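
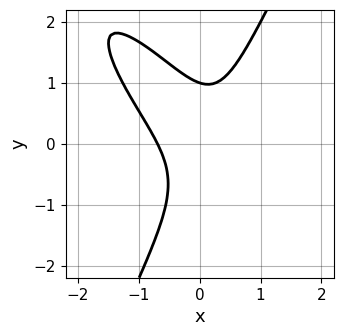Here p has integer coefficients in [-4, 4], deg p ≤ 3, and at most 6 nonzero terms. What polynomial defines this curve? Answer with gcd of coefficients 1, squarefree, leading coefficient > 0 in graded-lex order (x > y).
3*x^3 + 3*x^2*y - y^3 - x*y + 1

1. Degree: the shape is more complex than any degree-2 curve, so deg p = 3.
2. Checking where it meets the axes: it meets the y-axis at y = 1 (among the integer gridlines).
3. These observations pin down the coefficients.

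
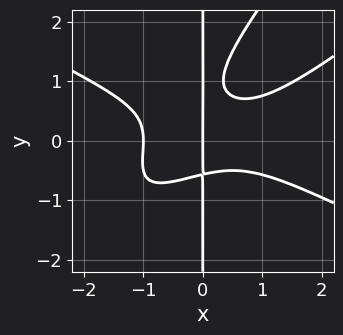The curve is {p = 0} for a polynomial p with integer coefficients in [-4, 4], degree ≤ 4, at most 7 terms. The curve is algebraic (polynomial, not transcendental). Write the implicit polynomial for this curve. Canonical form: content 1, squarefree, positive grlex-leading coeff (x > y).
x^4 - 3*x^2*y^2 + 2*x*y^3 - 2*x*y^2 + x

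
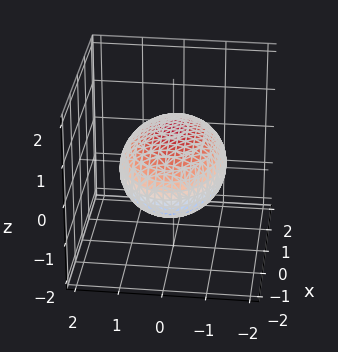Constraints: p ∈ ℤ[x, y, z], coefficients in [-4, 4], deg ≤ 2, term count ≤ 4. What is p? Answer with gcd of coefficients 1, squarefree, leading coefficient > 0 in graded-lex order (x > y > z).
(a) The degree is 2 — a closed, bounded, convex surface; a quadric.
(b) Symmetries: the y ↦ −y reflection is a symmetry, so y appears only in even powers; it's symmetric under x → −x, forcing even powers of x; the z ↦ −z reflection is a symmetry, so z appears only in even powers.
(c) Reading off the gridlines: among the integer gridlines, it crosses the z-axis at z ∈ {-1, 1}.
(d) The integer polynomial consistent with all of this is the stated p.

x^2 + 2*y^2 + 3*z^2 - 3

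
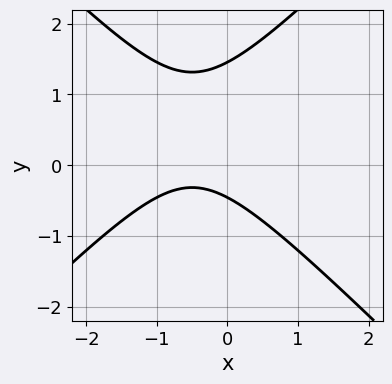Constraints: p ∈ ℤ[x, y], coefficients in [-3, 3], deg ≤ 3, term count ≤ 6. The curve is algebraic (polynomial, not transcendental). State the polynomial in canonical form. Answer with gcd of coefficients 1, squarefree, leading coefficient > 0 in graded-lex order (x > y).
(a) Degree: no degree-1 curve has this shape, so deg p = 2.
(b) From the axis intercepts and sections: the curve avoids every integer x-axis point in the box.
(c) Matching integer coefficients to the picture gives p.

3*x^2 - 3*y^2 + 3*x + 3*y + 2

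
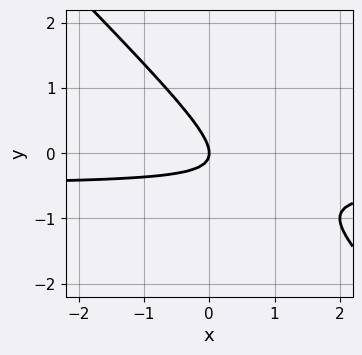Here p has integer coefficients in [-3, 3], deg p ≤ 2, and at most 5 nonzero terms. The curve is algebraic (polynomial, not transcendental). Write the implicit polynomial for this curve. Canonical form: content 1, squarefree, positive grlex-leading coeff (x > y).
(a) deg p = 2.
(b) From the axis intercepts and sections: it meets the y-axis at y = 0 (among the integer gridlines); it meets the x-axis at x = 0 (among the integer gridlines).
(c) Putting this together gives p.

2*x*y + 2*y^2 + x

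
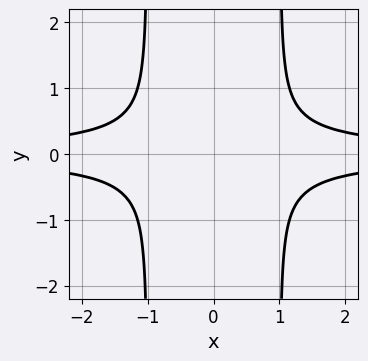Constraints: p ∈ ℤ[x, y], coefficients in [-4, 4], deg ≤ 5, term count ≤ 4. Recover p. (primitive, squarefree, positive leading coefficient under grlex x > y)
3*x^2*y^2 - 3*y^2 - 1

(a) deg p = 4. The shape is more complex than any degree-3 curve.
(b) Symmetries: the y ↦ −y reflection is a symmetry, so y appears only in even powers; mirror symmetry x ↦ −x ⇒ only even powers of x.
(c) Observable constraints: no y-intercept at any integer in the box; no x-intercept at any integer in the box.
(d) Matching integer coefficients to the picture gives p.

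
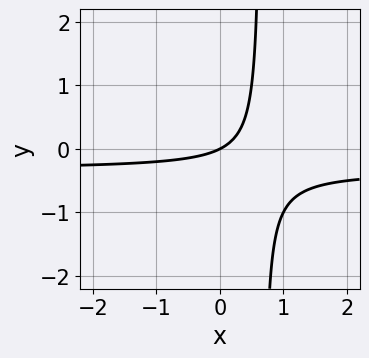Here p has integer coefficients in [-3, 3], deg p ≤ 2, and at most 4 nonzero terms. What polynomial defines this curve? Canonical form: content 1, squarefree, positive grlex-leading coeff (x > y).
3*x*y + x - 2*y

(a) deg p = 2. No degree-1 curve has this shape.
(b) Reading off the gridlines: it meets the y-axis at y = 0 (among the integer gridlines); it meets the x-axis at x = 0 (among the integer gridlines).
(c) Solving for integer coefficients yields p as stated.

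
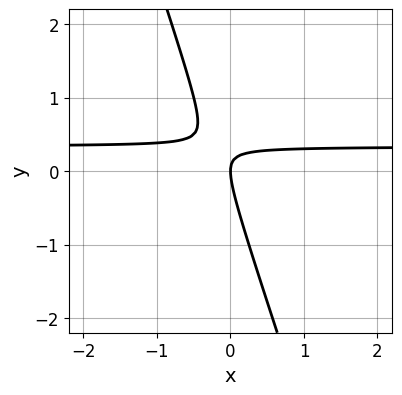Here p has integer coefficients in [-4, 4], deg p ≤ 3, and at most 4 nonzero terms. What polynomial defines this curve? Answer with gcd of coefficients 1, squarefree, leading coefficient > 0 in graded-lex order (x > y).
3*x*y + y^2 - x

1. The degree is 2 — no degree-1 curve has this shape.
2. From the axis intercepts and sections: it crosses the y-axis at the gridline y = 0; one x-axis crossing is at x = 0.
3. Assembling these constraints gives the stated polynomial.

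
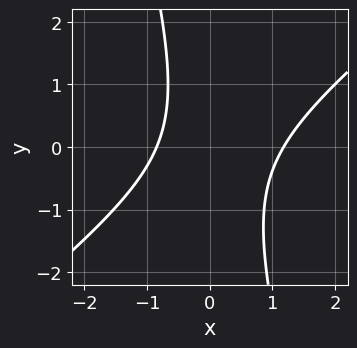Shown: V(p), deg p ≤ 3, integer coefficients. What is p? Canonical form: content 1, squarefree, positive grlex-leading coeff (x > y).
First, the degree is 2 — a generic line meets the curve in up to 2 points.
Then, from the visible intercepts: the curve avoids every integer y-axis point in the box.
Finally, putting this together gives p.

3*x^2 - 3*x*y - y^2 - x - 3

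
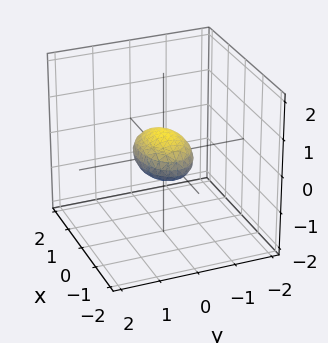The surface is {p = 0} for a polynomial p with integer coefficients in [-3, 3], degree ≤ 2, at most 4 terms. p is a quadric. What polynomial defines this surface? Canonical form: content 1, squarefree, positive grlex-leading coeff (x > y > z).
x^2 + 2*y^2 + 3*z^2 - 1

Degree: bounded and convex; a quadric, so deg p = 2.
Symmetries: mirror symmetry x ↦ −x ⇒ only even powers of x; mirror symmetry z ↦ −z ⇒ only even powers of z; mirror symmetry y ↦ −y ⇒ only even powers of y.
From the visible intercepts: among the integer gridlines, it crosses the x-axis at x ∈ {-1, 1}.
Fitting integer coefficients to these (and the overall shape) gives p.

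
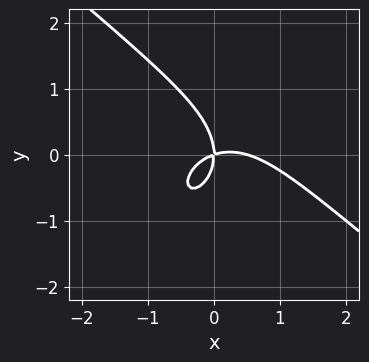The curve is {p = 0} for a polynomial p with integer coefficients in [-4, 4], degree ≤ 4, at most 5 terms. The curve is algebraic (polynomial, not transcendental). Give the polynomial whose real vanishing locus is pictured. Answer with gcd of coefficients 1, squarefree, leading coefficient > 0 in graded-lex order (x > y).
2*x^3 + x^2*y + 2*y^3 - x^2 + 3*x*y

First, deg p = 3. A generic line meets the curve in up to 3 points.
Then, against the integer gridlines: it meets the y-axis at y = 0 (among the integer gridlines); one x-axis crossing is at x = 0.
Finally, fitting integer coefficients to these (and the overall shape) gives p.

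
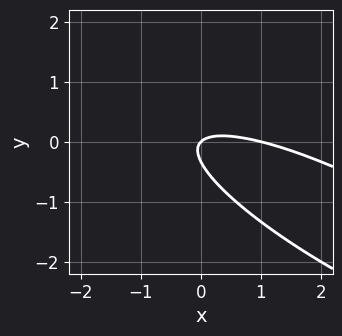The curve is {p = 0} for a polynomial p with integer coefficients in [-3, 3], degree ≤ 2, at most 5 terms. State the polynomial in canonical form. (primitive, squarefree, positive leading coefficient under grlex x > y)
x^2 + 3*x*y + 3*y^2 - x + y

(a) deg p = 2. The shape is more complex than any degree-1 curve.
(b) From the axis intercepts and sections: it crosses the y-axis at the gridline y = 0; the x-axis gridline crossings are at x ∈ {0, 1}.
(c) Together with the visible shape, these determine p as stated.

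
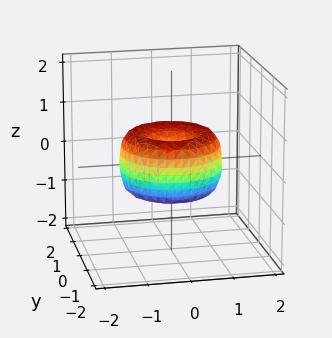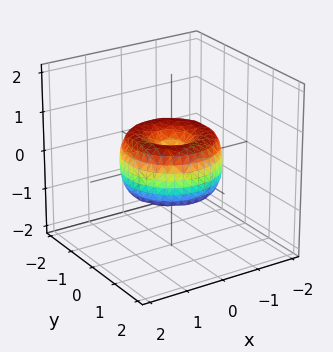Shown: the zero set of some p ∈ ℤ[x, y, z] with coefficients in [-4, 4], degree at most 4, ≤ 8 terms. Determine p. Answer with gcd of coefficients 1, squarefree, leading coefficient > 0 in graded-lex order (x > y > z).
1. Degree: a generic line meets the surface in up to 4 points, so deg p = 4.
2. Symmetries: every cross-section ⟂ z is a circle, so x, y appear only via x² + y².
3. Reading off the gridlines: a circular section at z = 0 has radius between 1 and 2; one z-axis crossing is at z = 0; it crosses the x-axis at the gridline x = 0.
4. Solving for integer coefficients yields p as stated.

2*x^4 + 4*x^2*y^2 + 2*y^4 - 3*x^2 - 3*y^2 + 2*z^2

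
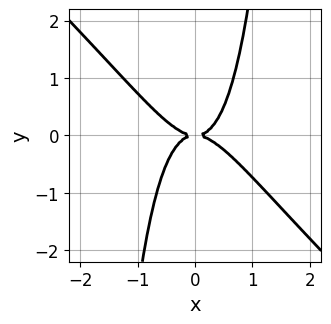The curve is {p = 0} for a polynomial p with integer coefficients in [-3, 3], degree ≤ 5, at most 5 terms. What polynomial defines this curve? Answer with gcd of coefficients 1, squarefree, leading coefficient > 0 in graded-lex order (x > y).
2*x^4 + 2*x^3*y - y^2

(a) Degree: the shape is more complex than any degree-3 curve, so deg p = 4.
(b) Checking where it meets the axes: it crosses the x-axis at the gridline x = 0; one y-axis crossing is at y = 0.
(c) Putting this together gives p.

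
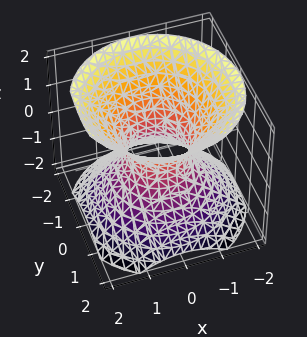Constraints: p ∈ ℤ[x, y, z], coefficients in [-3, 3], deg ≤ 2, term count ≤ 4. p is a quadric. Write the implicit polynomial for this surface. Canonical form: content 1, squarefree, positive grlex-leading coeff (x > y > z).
3*x^2 + 3*y^2 - 3*z^2 - 2

1. deg p = 2. One connected sheet with a waist; a quadric.
2. Symmetries: the surface is invariant under rotation about z: p = q(x² + y², z); the z ↦ −z reflection is a symmetry, so z appears only in even powers.
3. Reading off the gridlines: a circular section at z = 0 has radius between 0 and 1; no z-intercept at any integer in the box.
4. These observations pin down the coefficients.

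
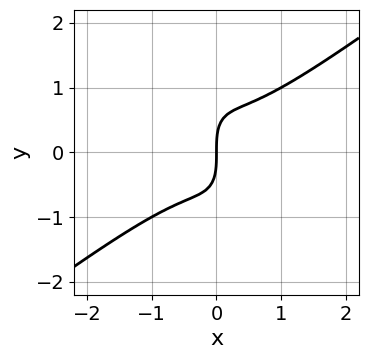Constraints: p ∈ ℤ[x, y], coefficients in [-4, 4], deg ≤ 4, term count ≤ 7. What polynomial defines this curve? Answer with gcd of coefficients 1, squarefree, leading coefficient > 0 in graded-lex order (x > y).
3*x^3 - 2*x^2*y - 2*x*y^2 - y^3 + 2*x

1. The degree is 3 — no degree-2 curve has this shape.
2. Observable constraints: one x-axis crossing is at x = 0; it meets the y-axis at y = 0 (among the integer gridlines).
3. Assembling these constraints gives the stated polynomial.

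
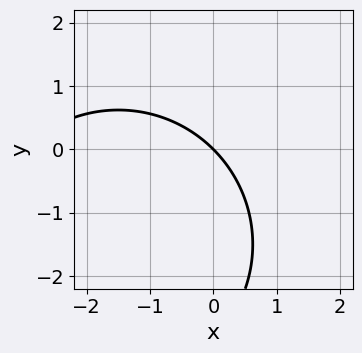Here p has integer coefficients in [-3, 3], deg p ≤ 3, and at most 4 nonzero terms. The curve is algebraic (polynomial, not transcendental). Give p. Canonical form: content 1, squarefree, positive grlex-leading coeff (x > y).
x^2 + y^2 + 3*x + 3*y

(a) Degree: the shape is more complex than any degree-1 curve, so deg p = 2.
(b) Against the integer gridlines: one y-axis crossing is at y = 0; one x-axis crossing is at x = 0.
(c) Together with the visible shape, these determine p as stated.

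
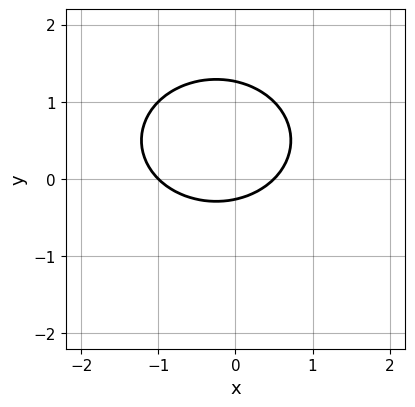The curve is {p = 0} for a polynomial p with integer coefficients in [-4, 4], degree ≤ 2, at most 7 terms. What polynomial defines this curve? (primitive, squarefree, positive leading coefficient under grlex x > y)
First, degree: no degree-1 curve has this shape, so deg p = 2.
Next, reading off the gridlines: it meets the x-axis at x = -1 (among the integer gridlines).
Finally, matching integer coefficients to the picture gives p.

2*x^2 + 3*y^2 + x - 3*y - 1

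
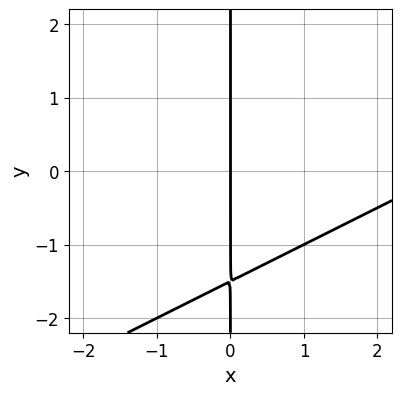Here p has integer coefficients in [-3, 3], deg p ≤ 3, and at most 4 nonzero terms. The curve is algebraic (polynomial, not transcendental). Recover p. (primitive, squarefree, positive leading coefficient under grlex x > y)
x^2 - 2*x*y - 3*x

The degree is 2 — a generic line meets the curve in up to 2 points.
From the visible intercepts: one x-axis crossing is at x = 0; the visible y-axis segment lies entirely on the curve.
The integer polynomial consistent with all of this is the stated p.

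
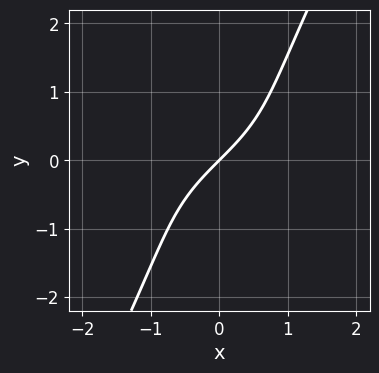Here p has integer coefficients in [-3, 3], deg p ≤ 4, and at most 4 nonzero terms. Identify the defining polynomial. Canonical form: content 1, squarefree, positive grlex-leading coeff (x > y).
(a) deg p = 3.
(b) From the axis intercepts and sections: it meets the y-axis at y = 0 (among the integer gridlines); one x-axis crossing is at x = 0.
(c) Together with the visible shape, these determine p as stated.

2*x*y^2 - y^3 + 2*x - 2*y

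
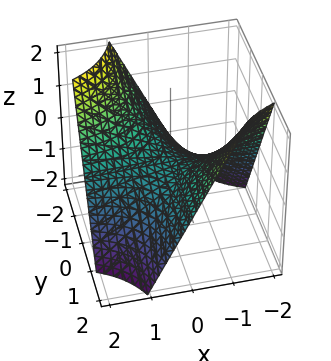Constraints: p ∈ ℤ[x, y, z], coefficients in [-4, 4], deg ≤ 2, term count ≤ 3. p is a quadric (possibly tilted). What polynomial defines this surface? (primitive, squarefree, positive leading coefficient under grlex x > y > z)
1. The degree is 2 — the shape is more complex than any degree-1 surface.
2. Reading off the gridlines: the visible x-axis segment lies entirely on the surface; it crosses the z-axis at the gridline z = 0; the visible y-axis segment lies entirely on the surface.
3. The integer polynomial consistent with all of this is the stated p.

x*y + z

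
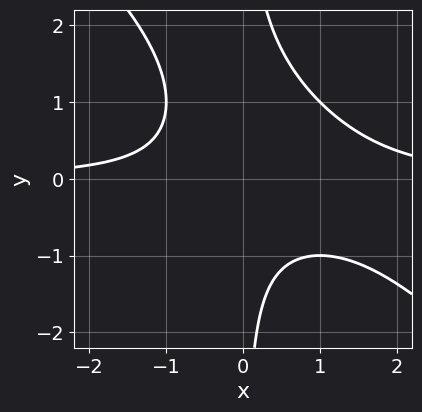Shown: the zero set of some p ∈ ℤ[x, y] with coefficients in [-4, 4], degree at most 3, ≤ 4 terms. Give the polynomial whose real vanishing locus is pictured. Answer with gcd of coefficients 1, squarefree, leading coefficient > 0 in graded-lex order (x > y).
x^2*y + x*y^2 - x*y - 1

(a) The degree is 3 — a generic line meets the curve in up to 3 points.
(b) From the visible intercepts: the curve avoids every integer y-axis point in the box; no x-intercept at any integer in the box.
(c) These observations pin down the coefficients.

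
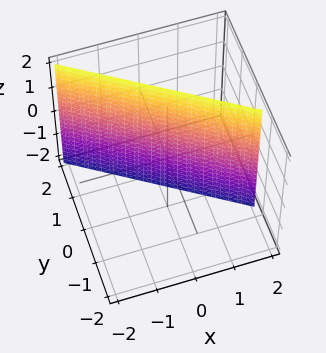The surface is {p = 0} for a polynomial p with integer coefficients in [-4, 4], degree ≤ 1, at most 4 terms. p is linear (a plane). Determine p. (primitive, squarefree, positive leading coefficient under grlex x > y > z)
2*x + 3*y - 2

1. The degree is 1 — every cross-section is a straight line — this is a plane.
2. From the visible intercepts: no z-intercept at any integer in the box; it meets the x-axis at x = 1 (among the integer gridlines).
3. The integer polynomial consistent with all of this is the stated p.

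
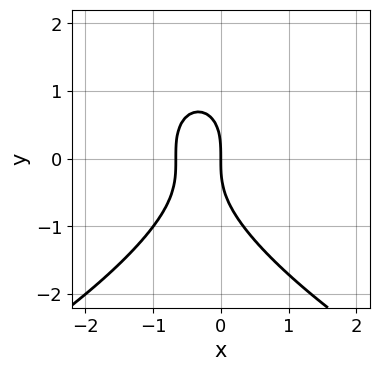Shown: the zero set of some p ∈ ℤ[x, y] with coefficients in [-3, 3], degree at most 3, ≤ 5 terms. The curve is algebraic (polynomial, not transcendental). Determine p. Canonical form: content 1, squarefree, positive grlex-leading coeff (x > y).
y^3 + 3*x^2 + 2*x

(a) deg p = 3. No degree-2 curve has this shape.
(b) Observable constraints: it crosses the x-axis at the gridline x = 0; it crosses the y-axis at the gridline y = 0.
(c) Putting this together gives p.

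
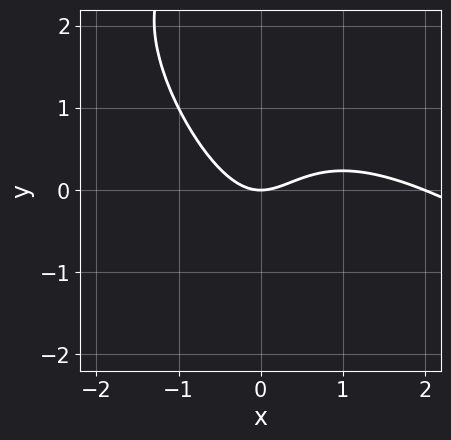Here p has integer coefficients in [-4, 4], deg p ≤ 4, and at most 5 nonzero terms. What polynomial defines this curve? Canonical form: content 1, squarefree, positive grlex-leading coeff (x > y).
(a) The degree is 3 — the shape is more complex than any degree-2 curve.
(b) Checking where it meets the axes: among the integer gridlines, it crosses the x-axis at x ∈ {0, 2}; one y-axis crossing is at y = 0.
(c) Assembling these constraints gives the stated polynomial.

x^3 + 2*x^2*y + x*y^2 - 2*x^2 + 2*y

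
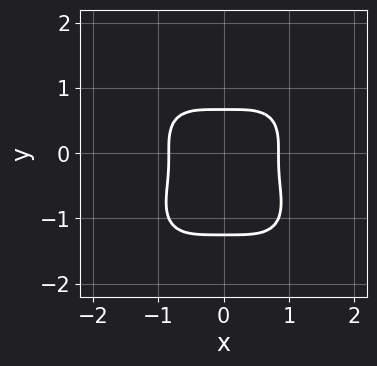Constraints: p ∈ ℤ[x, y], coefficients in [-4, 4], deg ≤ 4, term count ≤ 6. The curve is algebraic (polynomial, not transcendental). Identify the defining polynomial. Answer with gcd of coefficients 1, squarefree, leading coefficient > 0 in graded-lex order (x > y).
First, deg p = 4. The shape is more complex than any degree-3 curve.
Next, symmetries: the x ↦ −x reflection is a symmetry, so x appears only in even powers.
Finally, fitting integer coefficients to these (and the overall shape) gives p.

2*x^4 + 2*y^4 + 2*y^3 - 1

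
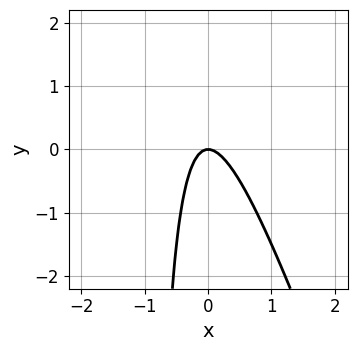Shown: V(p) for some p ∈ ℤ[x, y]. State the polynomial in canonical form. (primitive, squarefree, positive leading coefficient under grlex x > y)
deg p = 2. No degree-1 curve has this shape.
Against the integer gridlines: it meets the x-axis at x = 0 (among the integer gridlines); one y-axis crossing is at y = 0.
These observations pin down the coefficients.

3*x^2 + x*y + y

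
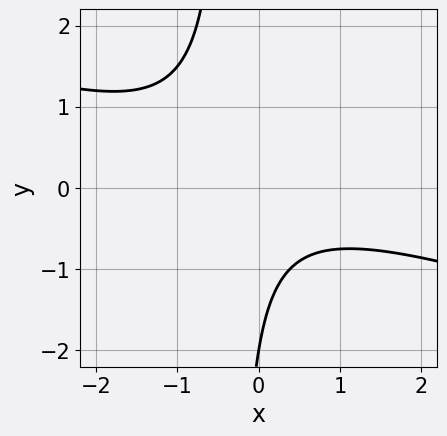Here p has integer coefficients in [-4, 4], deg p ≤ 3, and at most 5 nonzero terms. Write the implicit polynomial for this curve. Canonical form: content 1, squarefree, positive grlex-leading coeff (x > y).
x^2 + 3*x*y + y + 2

Degree: no degree-1 curve has this shape, so deg p = 2.
Reading off the gridlines: one y-axis crossing is at y = -2; the curve avoids every integer x-axis point in the box.
Fitting integer coefficients to these (and the overall shape) gives p.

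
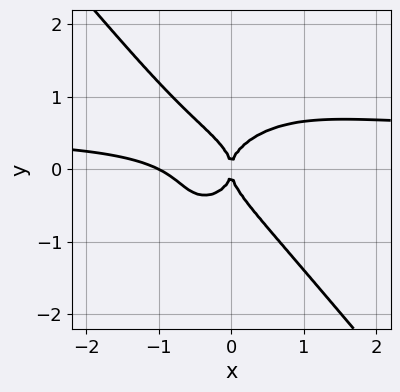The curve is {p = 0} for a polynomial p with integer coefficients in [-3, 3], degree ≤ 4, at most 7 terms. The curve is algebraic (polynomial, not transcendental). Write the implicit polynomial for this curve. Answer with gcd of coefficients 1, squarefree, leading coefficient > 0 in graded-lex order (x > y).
deg p = 4. No degree-3 curve has this shape.
Reading off the gridlines: one y-axis crossing is at y = 0; among the integer gridlines, it crosses the x-axis at x ∈ {-1, 0}.
Solving for integer coefficients yields p as stated.

2*x^3*y + x*y^3 + 2*y^4 - x^3 - x^2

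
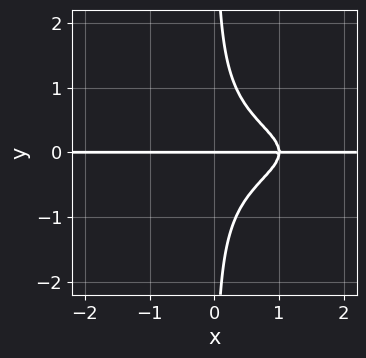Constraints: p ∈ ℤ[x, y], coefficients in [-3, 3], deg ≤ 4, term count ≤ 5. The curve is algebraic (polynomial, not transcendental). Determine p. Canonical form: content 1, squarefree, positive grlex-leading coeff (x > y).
1. The degree is 4 — a generic line meets the curve in up to 4 points.
2. From the visible intercepts: the visible x-axis segment lies entirely on the curve; one y-axis crossing is at y = 0.
3. Putting this together gives p.

2*x*y^3 + x*y - y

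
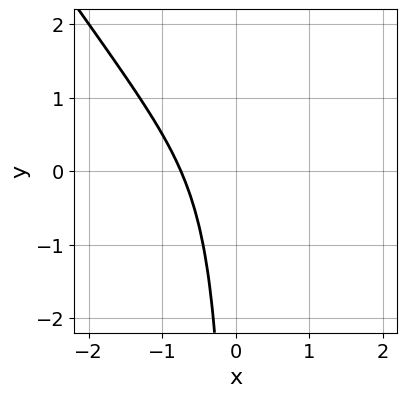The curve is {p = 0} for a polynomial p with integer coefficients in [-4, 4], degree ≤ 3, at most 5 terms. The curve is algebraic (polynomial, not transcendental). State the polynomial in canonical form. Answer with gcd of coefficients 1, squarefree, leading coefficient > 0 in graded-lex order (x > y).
3*x^3 + 2*x^2*y - 2*x*y + x + 2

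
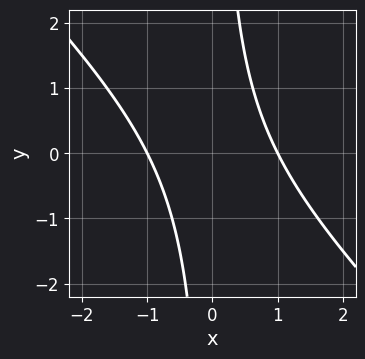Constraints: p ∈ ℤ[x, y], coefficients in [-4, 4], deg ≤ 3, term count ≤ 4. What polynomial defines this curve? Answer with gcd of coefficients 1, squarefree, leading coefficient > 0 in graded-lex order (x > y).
(a) Degree: a generic line meets the curve in up to 2 points, so deg p = 2.
(b) Observable constraints: among the integer gridlines, it crosses the x-axis at x ∈ {-1, 1}; it misses every integer gridline on the y-axis.
(c) Together with the visible shape, these determine p as stated.

x^2 + x*y - 1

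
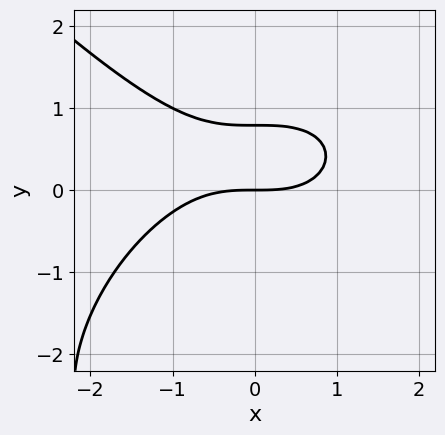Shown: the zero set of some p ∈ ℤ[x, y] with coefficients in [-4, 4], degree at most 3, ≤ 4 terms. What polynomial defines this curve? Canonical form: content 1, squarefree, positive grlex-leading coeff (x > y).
x^3 + y^3 + 3*y^2 - 3*y

First, deg p = 3. The shape is more complex than any degree-2 curve.
Then, from the visible intercepts: one x-axis crossing is at x = 0; it meets the y-axis at y = 0 (among the integer gridlines).
Finally, fitting integer coefficients to these (and the overall shape) gives p.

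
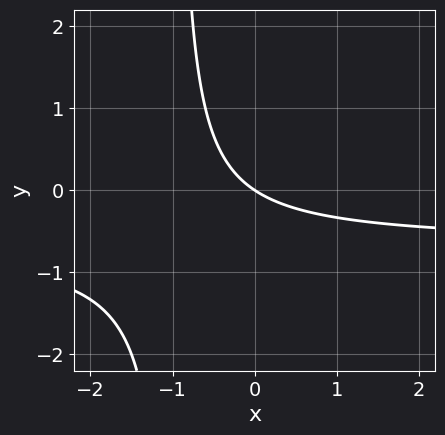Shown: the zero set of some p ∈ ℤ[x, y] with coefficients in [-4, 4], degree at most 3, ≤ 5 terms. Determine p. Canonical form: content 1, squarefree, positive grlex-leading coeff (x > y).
(a) deg p = 2. A generic line meets the curve in up to 2 points.
(b) Against the integer gridlines: one y-axis crossing is at y = 0; it crosses the x-axis at the gridline x = 0.
(c) Together with the visible shape, these determine p as stated.

3*x*y + 2*x + 3*y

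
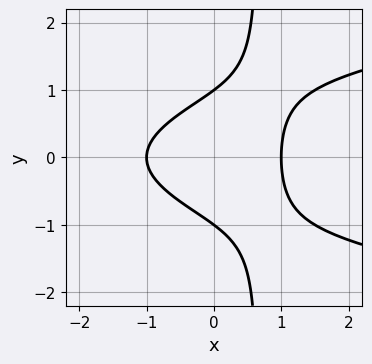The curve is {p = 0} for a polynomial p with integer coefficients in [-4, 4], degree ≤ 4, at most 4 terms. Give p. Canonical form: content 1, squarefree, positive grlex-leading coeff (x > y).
1. The degree is 3 — the shape is more complex than any degree-2 curve.
2. Symmetries: the y ↦ −y reflection is a symmetry, so y appears only in even powers.
3. Reading off the gridlines: the y-axis gridline crossings are at y ∈ {-1, 1}; the x-axis gridline crossings are at x ∈ {-1, 1}.
4. Fitting integer coefficients to these (and the overall shape) gives p.

3*x*y^2 - 2*x^2 - 2*y^2 + 2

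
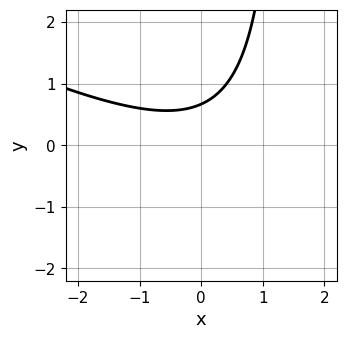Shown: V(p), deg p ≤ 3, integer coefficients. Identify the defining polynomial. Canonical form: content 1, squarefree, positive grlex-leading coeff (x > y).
x^2 + 2*x*y - 3*y + 2

(a) deg p = 2. No degree-1 curve has this shape.
(b) From the axis intercepts and sections: it misses every integer gridline on the x-axis.
(c) The integer polynomial consistent with all of this is the stated p.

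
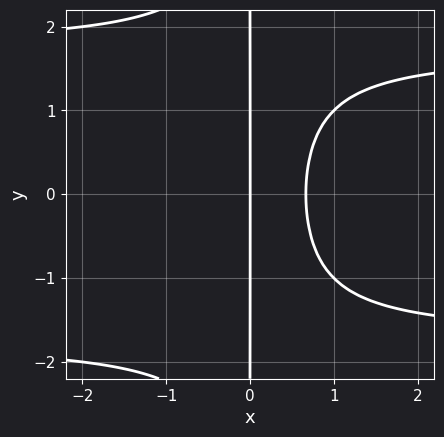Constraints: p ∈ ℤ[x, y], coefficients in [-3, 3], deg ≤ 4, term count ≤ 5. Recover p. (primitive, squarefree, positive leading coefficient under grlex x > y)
1. Degree: a generic line meets the curve in up to 4 points, so deg p = 4.
2. Symmetries: mirror symmetry y ↦ −y ⇒ only even powers of y.
3. Against the integer gridlines: it crosses the x-axis at the gridline x = 0; the visible y-axis segment lies entirely on the curve.
4. Matching integer coefficients to the picture gives p.

x^2*y^2 - 3*x^2 + 2*x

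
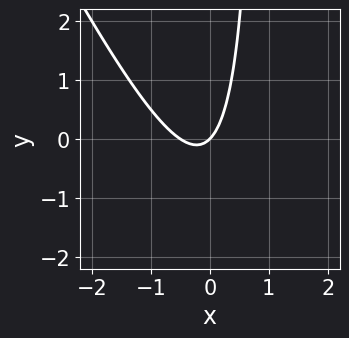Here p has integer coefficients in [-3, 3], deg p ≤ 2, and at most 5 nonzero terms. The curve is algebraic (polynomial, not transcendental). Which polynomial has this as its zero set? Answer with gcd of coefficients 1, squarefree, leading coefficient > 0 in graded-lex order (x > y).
First, deg p = 2. The shape is more complex than any degree-1 curve.
Then, observable constraints: it meets the x-axis at x = 0 (among the integer gridlines); one y-axis crossing is at y = 0.
Finally, matching integer coefficients to the picture gives p.

2*x^2 + x*y + x - y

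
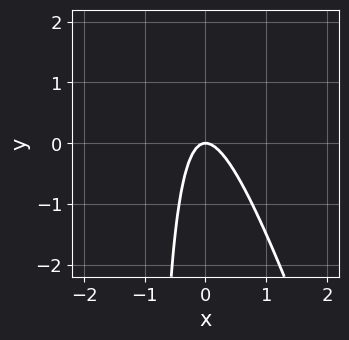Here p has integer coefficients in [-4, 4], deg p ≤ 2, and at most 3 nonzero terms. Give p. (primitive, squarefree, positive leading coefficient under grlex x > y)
3*x^2 + x*y + y

The degree is 2 — the shape is more complex than any degree-1 curve.
Against the integer gridlines: one y-axis crossing is at y = 0; it crosses the x-axis at the gridline x = 0.
Putting this together gives p.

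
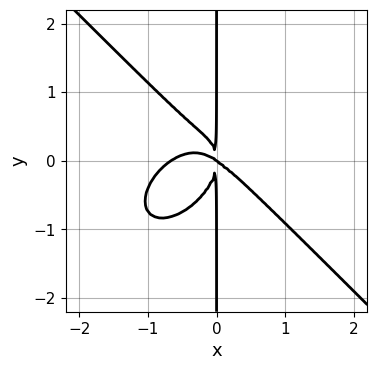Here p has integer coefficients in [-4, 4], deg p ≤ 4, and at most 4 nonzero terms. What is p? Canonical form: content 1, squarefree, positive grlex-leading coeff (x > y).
First, the degree is 4 — no degree-3 curve has this shape.
Next, from the visible intercepts: the visible y-axis segment lies entirely on the curve; one x-axis crossing is at x = 0.
Finally, fitting integer coefficients to these (and the overall shape) gives p.

3*x^4 + 3*x*y^3 + 2*x^3 + 3*x^2*y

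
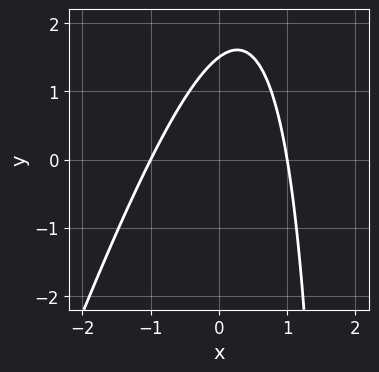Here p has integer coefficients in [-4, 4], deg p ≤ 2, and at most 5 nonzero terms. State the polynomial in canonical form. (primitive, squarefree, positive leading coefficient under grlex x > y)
3*x^2 - x*y + 2*y - 3

1. deg p = 2.
2. Reading off the gridlines: among the integer gridlines, it crosses the x-axis at x ∈ {-1, 1}.
3. Putting this together gives p.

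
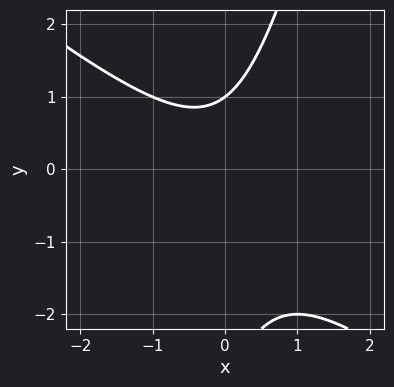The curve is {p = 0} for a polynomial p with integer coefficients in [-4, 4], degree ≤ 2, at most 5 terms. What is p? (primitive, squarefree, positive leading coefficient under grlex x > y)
First, degree: the shape is more complex than any degree-1 curve, so deg p = 2.
Then, from the axis intercepts and sections: no x-intercept at any integer in the box; it crosses the y-axis at the gridline y = 1.
Finally, together with the visible shape, these determine p as stated.

3*x^2 + 3*x*y - y^2 - 2*y + 3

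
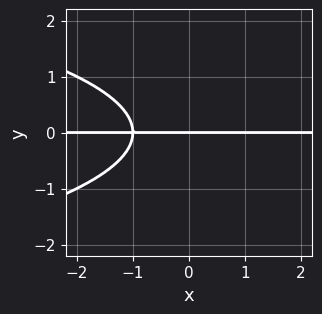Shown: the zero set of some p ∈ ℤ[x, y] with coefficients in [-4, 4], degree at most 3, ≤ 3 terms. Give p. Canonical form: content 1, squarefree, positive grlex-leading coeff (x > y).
(a) Degree: no degree-2 curve has this shape, so deg p = 3.
(b) Reading off the gridlines: it meets the y-axis at y = 0 (among the integer gridlines); the visible x-axis segment lies entirely on the curve.
(c) These observations pin down the coefficients.

y^3 + x*y + y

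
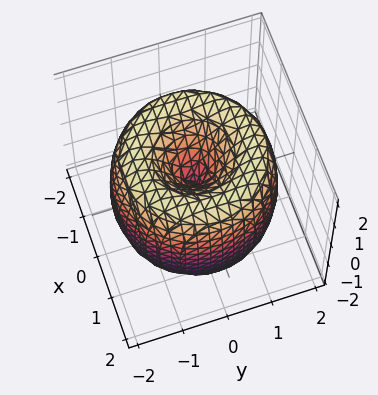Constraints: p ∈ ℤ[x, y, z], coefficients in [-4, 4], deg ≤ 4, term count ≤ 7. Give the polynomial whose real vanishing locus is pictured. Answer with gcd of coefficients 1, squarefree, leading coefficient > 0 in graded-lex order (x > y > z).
(a) Degree: a generic line meets the surface in up to 4 points, so deg p = 4.
(b) Symmetries: rotational symmetry about the z-axis ⇒ p depends on x, y only through x² + y².
(c) From the visible intercepts: a circular section at z = -1 has radius between 0 and 1; it crosses the z-axis at the gridline z = 0; it crosses the x-axis at the gridline x = 0.
(d) Putting this together gives p.

x^4 + 2*x^2*y^2 + y^4 - 3*x^2 - 3*y^2 + z^2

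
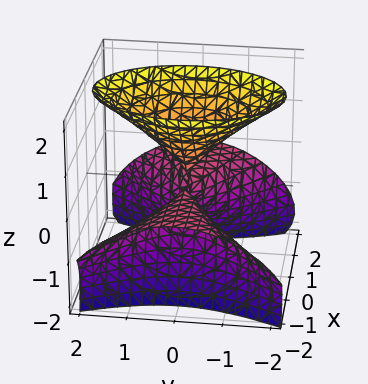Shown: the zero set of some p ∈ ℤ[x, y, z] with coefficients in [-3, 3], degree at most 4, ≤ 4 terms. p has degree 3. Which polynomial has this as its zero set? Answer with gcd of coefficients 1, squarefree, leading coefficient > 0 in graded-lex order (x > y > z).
1. The picture has 3 separate pieces. They look like related sheets of one shape, so recover p as a whole.
2. Degree: the shape is more complex than any degree-2 surface, so deg p = 3.
3. From the axis intercepts and sections: it crosses the y-axis at the gridline y = 0; it meets the z-axis at z = 0 (among the integer gridlines).
4. The integer polynomial consistent with all of this is the stated p. Check: (-1, 0, 0) on the x-axis lies on the surface, and p(-1, 0, 0) = 0. ✓

2*x^2*z - z^3 + 2*y^2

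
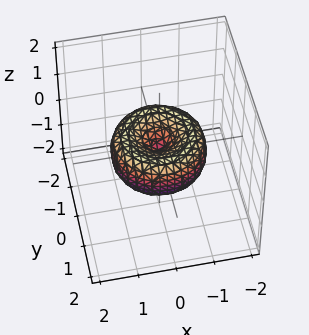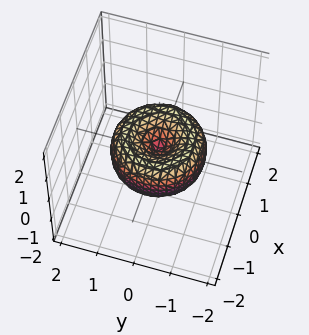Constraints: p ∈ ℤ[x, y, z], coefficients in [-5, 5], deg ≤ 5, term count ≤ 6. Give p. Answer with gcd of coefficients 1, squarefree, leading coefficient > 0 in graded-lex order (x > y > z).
deg p = 4. The shape is more complex than any degree-3 surface.
By symmetry, the surface is invariant under rotation about z: p = q(x² + y², z).
Checking where it meets the axes: it meets the y-axis at y = 0 (among the integer gridlines); a circular section at z = 0 has radius between 1 and 2; it meets the z-axis at z = 0 (among the integer gridlines).
Assembling these constraints gives the stated polynomial.

2*x^4 + 4*x^2*y^2 + 2*y^4 - 3*x^2 - 3*y^2 + 3*z^2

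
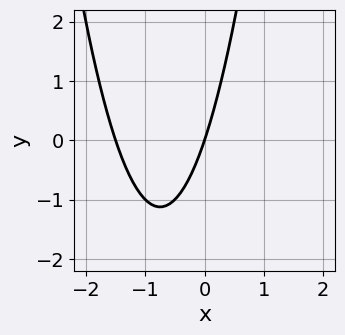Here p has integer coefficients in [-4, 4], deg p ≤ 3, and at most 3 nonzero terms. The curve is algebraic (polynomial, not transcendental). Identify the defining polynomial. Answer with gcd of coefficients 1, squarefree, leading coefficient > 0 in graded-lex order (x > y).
2*x^2 + 3*x - y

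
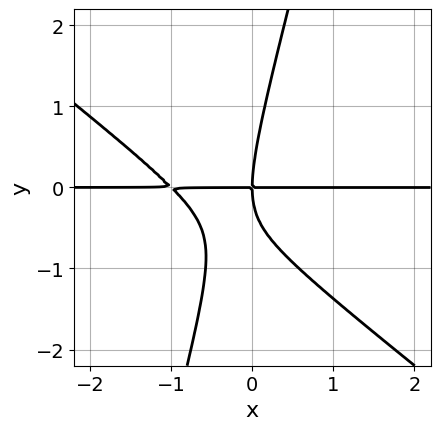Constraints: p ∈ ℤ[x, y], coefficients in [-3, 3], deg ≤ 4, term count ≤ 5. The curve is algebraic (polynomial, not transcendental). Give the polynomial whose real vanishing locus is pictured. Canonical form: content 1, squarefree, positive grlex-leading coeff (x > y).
3*x^2*y + 3*x*y^2 - y^3 + 3*x*y

1. The degree is 3 — a generic line meets the curve in up to 3 points.
2. From the axis intercepts and sections: every point of the x-axis in the box is on the curve; it meets the y-axis at y = 0 (among the integer gridlines).
3. The integer polynomial consistent with all of this is the stated p.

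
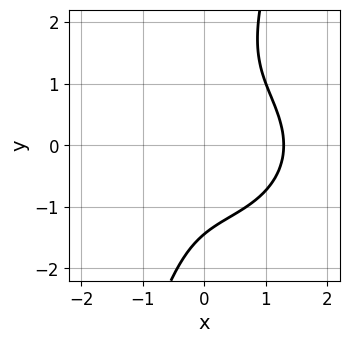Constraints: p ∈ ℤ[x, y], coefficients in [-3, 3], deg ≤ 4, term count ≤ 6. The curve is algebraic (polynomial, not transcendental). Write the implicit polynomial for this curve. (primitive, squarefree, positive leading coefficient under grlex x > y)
1. The degree is 3 — a generic line meets the curve in up to 3 points.
2. Putting this together gives p.

2*x^3 + 3*x*y^2 - y^3 - x - 3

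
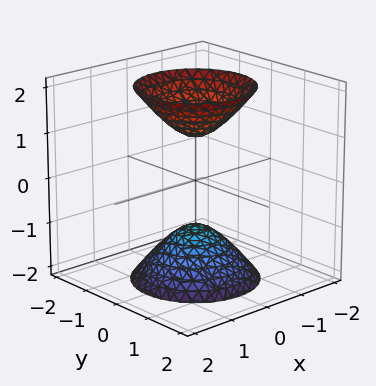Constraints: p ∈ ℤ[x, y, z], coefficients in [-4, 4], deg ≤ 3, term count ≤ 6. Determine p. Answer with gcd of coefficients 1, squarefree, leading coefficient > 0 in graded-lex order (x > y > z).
2*x^2 + 2*y^2 - z^2 + 1

First, there are 2 components. Treating them together as one polynomial.
Then, deg p = 2. Two sheets facing apart; a quadric.
Then, symmetries: the z ↦ −z reflection is a symmetry, so z appears only in even powers; the surface is invariant under rotation about z: p = q(x² + y², z).
Next, checking where it meets the axes: no x-intercept at any integer in the box; a circular section at z = -2 has radius between 1 and 2; the surface avoids every integer y-axis point in the box.
Finally, assembling these constraints gives the stated polynomial. Check: (0, 0, -1) on the z-axis lies on the surface, and p(0, 0, -1) = 0. ✓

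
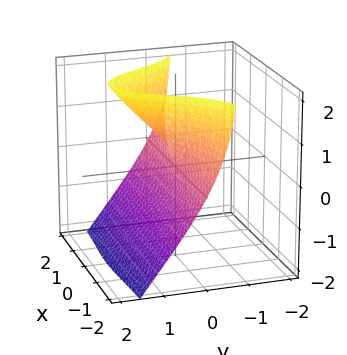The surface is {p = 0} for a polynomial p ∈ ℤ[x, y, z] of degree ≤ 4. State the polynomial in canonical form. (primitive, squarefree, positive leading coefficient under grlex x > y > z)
3*x^2*y + 2*x^2*z + y^3 - 2*z^2 + 3*y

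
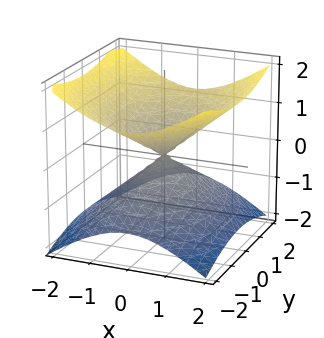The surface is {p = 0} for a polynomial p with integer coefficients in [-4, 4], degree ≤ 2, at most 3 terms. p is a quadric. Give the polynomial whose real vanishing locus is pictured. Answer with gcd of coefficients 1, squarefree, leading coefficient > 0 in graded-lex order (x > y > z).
2*x^2 + y^2 - 3*z^2

The degree is 2 — two nappes meeting at a single point; a quadric.
Symmetries: mirror symmetry z ↦ −z ⇒ only even powers of z; the x ↦ −x reflection is a symmetry, so x appears only in even powers; the y ↦ −y reflection is a symmetry, so y appears only in even powers.
From the axis intercepts and sections: it crosses the y-axis at the gridline y = 0; it meets the z-axis at z = 0 (among the integer gridlines); it crosses the x-axis at the gridline x = 0.
Matching integer coefficients to the picture gives p.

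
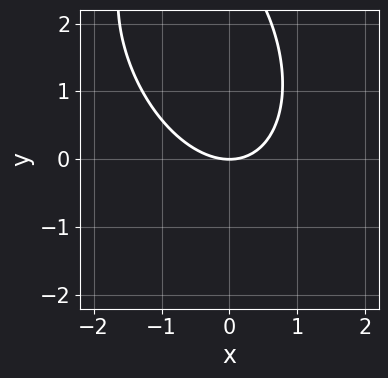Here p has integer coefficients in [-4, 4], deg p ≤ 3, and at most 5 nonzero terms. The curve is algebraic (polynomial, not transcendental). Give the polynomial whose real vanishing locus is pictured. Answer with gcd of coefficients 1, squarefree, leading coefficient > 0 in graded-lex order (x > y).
(a) Degree: no degree-1 curve has this shape, so deg p = 2.
(b) From the visible intercepts: one y-axis crossing is at y = 0; it crosses the x-axis at the gridline x = 0.
(c) Assembling these constraints gives the stated polynomial.

2*x^2 + x*y + y^2 - 3*y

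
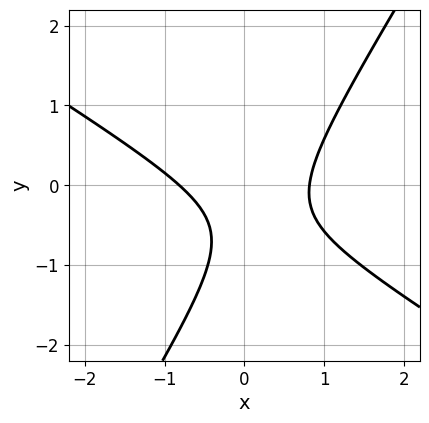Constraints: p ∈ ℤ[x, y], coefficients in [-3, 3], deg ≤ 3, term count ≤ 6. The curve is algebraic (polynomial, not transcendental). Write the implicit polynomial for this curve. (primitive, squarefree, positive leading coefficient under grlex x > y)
(a) Degree: no degree-1 curve has this shape, so deg p = 2.
(b) Observable constraints: the curve avoids every integer y-axis point in the box.
(c) Solving for integer coefficients yields p as stated.

3*x^2 + 3*x*y - 3*y^2 - 3*y - 2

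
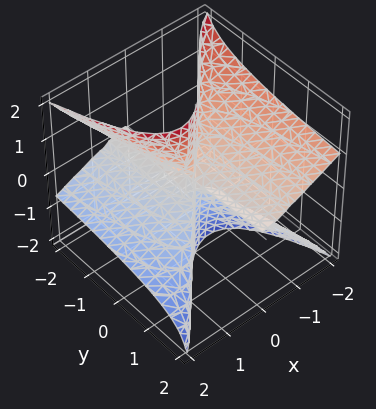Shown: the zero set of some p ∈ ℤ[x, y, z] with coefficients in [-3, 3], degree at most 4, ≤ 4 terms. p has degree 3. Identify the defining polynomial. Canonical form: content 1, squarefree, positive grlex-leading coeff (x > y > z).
2*x^3 + 3*x^2*z - 2*x*z^2 + 3*y*z^2

First, deg p = 3.
Then, observable constraints: the visible z-axis segment lies entirely on the surface; the visible y-axis segment lies entirely on the surface; it crosses the x-axis at the gridline x = 0.
Finally, together with the visible shape, these determine p as stated.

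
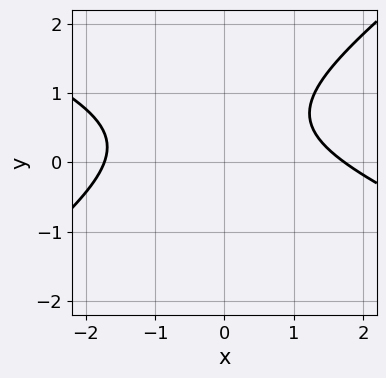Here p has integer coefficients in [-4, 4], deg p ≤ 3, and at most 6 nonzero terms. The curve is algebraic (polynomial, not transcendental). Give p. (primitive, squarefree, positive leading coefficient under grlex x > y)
The degree is 2 — the shape is more complex than any degree-1 curve.
From the axis intercepts and sections: no y-intercept at any integer in the box.
Fitting integer coefficients to these (and the overall shape) gives p.

x^2 + x*y - 3*y^2 + 3*y - 3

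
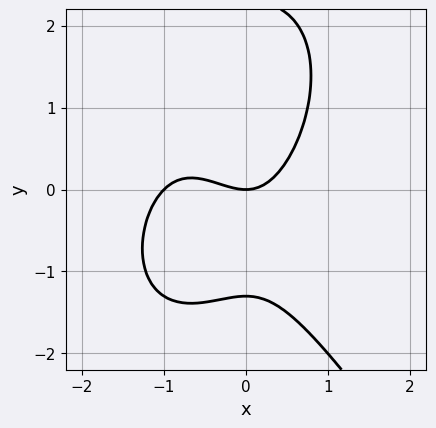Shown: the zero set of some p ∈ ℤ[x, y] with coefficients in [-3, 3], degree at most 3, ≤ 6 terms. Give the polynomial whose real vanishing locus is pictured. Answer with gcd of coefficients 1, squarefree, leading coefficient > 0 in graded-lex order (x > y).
3*x^3 + y^3 + 3*x^2 - y^2 - 3*y

1. The degree is 3 — no degree-2 curve has this shape.
2. Against the integer gridlines: among the integer gridlines, it crosses the x-axis at x ∈ {-1, 0}; one y-axis crossing is at y = 0.
3. Assembling these constraints gives the stated polynomial.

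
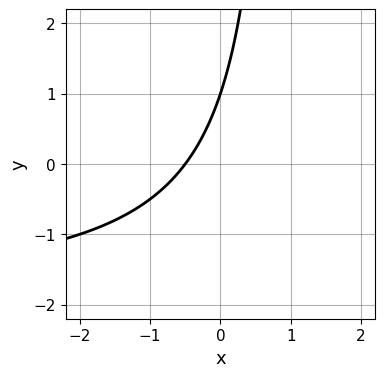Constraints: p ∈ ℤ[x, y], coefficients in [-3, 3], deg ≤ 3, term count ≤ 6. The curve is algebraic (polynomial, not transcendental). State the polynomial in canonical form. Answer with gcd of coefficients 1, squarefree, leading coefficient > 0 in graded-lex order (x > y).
x*y + 2*x - y + 1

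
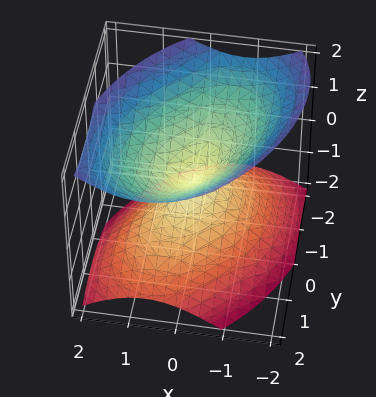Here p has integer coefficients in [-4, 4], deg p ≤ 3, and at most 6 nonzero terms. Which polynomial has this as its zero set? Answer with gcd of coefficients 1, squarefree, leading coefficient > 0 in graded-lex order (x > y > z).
3*x^2 - 2*x*y + 2*y^2 - 3*z^2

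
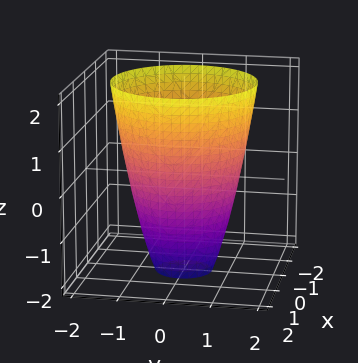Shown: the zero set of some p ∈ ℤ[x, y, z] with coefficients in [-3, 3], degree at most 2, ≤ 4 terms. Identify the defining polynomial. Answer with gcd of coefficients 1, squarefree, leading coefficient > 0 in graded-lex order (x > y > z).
(a) Degree: the shape is more complex than any degree-1 surface, so deg p = 2.
(b) Symmetries: rotational symmetry about the z-axis ⇒ p depends on x, y only through x² + y².
(c) From the axis intercepts and sections: a circular section at z = 1 has radius between 1 and 2; the surface avoids every integer z-axis point in the box.
(d) The integer polynomial consistent with all of this is the stated p.

2*x^2 + 2*y^2 - z - 3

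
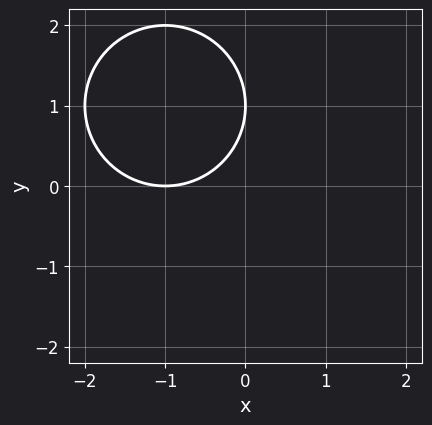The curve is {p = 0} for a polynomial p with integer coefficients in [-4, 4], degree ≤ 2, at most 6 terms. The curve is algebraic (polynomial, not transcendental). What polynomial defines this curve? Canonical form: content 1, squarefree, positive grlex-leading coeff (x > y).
x^2 + y^2 + 2*x - 2*y + 1

First, deg p = 2.
Then, from the visible intercepts: it meets the y-axis at y = 1 (among the integer gridlines); it meets the x-axis at x = -1 (among the integer gridlines).
Finally, these observations pin down the coefficients.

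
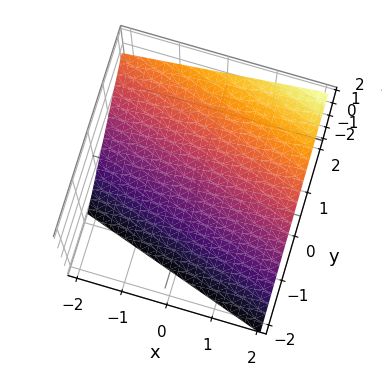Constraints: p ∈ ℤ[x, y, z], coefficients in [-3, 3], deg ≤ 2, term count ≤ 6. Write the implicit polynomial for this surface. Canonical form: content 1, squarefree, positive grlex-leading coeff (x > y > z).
(a) The degree is 1 — every cross-section is a straight line — this is a plane.
(b) Checking where it meets the axes: it crosses the x-axis at the gridline x = 2.
(c) Solving for integer coefficients yields p as stated.

x + 3*y - 3*z - 2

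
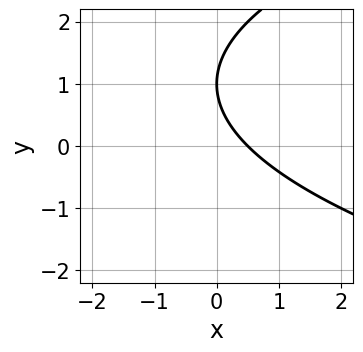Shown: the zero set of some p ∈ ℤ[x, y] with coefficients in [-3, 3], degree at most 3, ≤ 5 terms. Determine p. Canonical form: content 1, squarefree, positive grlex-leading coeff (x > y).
y^2 - 2*x - 2*y + 1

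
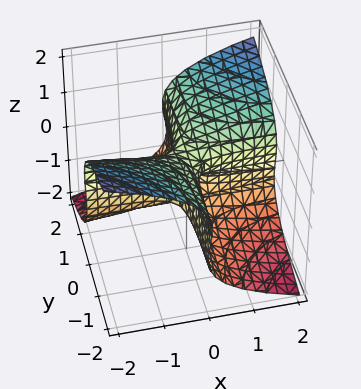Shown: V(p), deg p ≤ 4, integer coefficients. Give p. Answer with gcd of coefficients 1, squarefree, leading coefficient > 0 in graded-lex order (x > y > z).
(a) deg p = 3. A generic line meets the surface in up to 3 points.
(b) From the axis intercepts and sections: the visible y-axis segment lies entirely on the surface; one z-axis crossing is at z = 0.
(c) Putting this together gives p. Check: (-2, 0, 0) on the x-axis lies on the surface, and p(-2, 0, 0) = 0. ✓

2*z^3 - 3*x*y - z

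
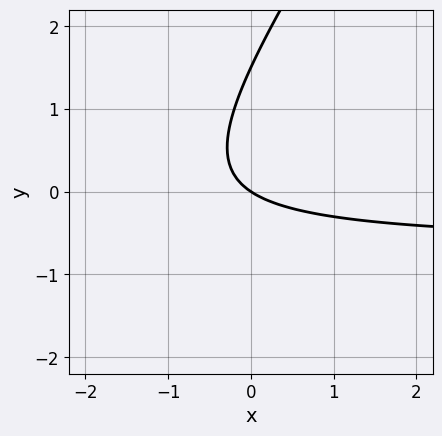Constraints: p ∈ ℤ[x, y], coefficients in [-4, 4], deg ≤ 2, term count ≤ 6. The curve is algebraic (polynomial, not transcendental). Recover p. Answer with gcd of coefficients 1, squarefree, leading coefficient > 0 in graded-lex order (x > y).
3*x*y - 2*y^2 + 2*x + 3*y

The degree is 2 — no degree-1 curve has this shape.
Reading off the gridlines: it meets the y-axis at y = 0 (among the integer gridlines); it crosses the x-axis at the gridline x = 0.
The integer polynomial consistent with all of this is the stated p.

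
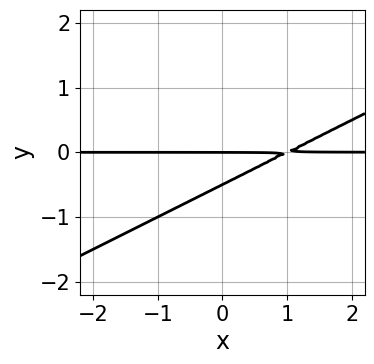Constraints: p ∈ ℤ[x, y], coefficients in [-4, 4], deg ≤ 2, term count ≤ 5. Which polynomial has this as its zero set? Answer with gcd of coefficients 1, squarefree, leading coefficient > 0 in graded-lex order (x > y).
(a) deg p = 2. No degree-1 curve has this shape.
(b) Against the integer gridlines: every point of the x-axis in the box is on the curve; it crosses the y-axis at the gridline y = 0.
(c) Putting this together gives p.

x*y - 2*y^2 - y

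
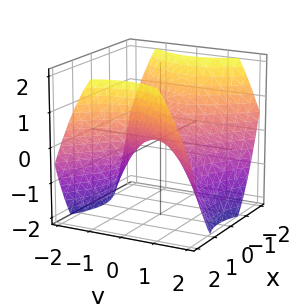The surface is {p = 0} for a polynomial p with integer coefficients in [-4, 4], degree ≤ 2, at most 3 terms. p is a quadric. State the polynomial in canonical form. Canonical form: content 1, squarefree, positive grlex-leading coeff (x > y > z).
(a) The degree is 2 — a hyperbolic paraboloid; a quadric.
(b) Symmetries: mirror symmetry y ↦ −y ⇒ only even powers of y; the x ↦ −x reflection is a symmetry, so x appears only in even powers.
(c) Against the integer gridlines: it crosses the z-axis at the gridline z = 0; it crosses the y-axis at the gridline y = 0; it meets the x-axis at x = 0 (among the integer gridlines).
(d) The integer polynomial consistent with all of this is the stated p.

2*x^2 - 2*y^2 - 3*z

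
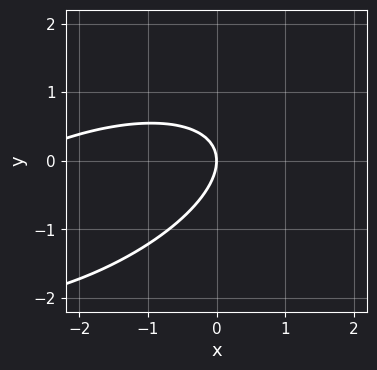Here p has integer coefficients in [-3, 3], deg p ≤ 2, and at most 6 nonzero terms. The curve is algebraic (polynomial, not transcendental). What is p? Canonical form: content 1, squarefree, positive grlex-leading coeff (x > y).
x^2 - 2*x*y + 3*y^2 + 3*x

First, deg p = 2. The shape is more complex than any degree-1 curve.
Next, reading off the gridlines: it meets the x-axis at x = 0 (among the integer gridlines); one y-axis crossing is at y = 0.
Finally, these observations pin down the coefficients.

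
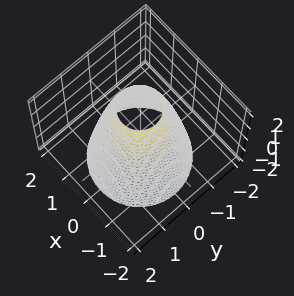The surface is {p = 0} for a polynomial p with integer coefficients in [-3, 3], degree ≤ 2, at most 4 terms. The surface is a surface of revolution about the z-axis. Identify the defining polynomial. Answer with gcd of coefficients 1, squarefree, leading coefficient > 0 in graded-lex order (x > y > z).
2*x^2 + 2*y^2 + z - 3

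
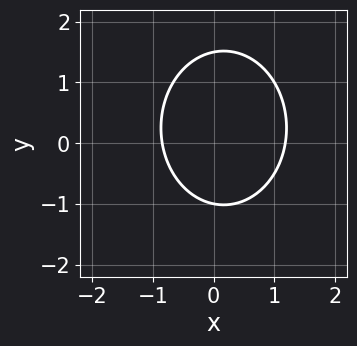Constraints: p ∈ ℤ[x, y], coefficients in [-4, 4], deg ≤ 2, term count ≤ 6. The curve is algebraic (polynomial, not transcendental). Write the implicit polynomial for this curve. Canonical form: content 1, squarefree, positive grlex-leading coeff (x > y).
1. Degree: a generic line meets the curve in up to 2 points, so deg p = 2.
2. Against the integer gridlines: it meets the y-axis at y = -1 (among the integer gridlines).
3. Assembling these constraints gives the stated polynomial.

3*x^2 + 2*y^2 - x - y - 3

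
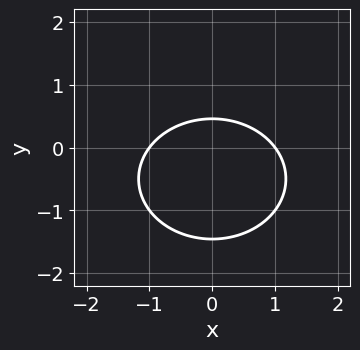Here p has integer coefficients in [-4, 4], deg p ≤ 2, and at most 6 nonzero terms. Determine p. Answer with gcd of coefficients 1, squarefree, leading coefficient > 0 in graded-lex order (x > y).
2*x^2 + 3*y^2 + 3*y - 2

First, degree: no degree-1 curve has this shape, so deg p = 2.
Then, symmetries: it's symmetric under x → −x, forcing even powers of x.
Then, checking where it meets the axes: the x-axis gridline crossings are at x ∈ {-1, 1}.
Finally, the integer polynomial consistent with all of this is the stated p.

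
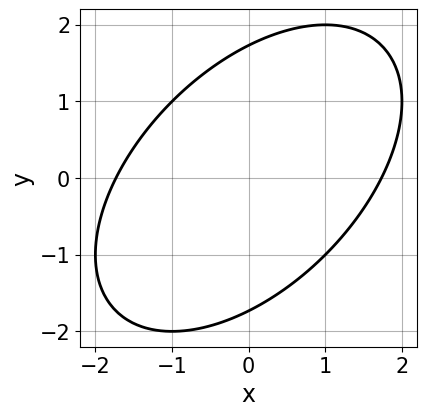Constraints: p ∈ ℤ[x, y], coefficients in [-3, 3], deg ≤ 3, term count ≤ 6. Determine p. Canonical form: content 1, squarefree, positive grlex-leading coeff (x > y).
First, the degree is 2 — no degree-1 curve has this shape.
Finally, matching integer coefficients to the picture gives p.

x^2 - x*y + y^2 - 3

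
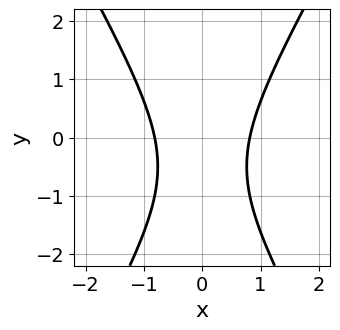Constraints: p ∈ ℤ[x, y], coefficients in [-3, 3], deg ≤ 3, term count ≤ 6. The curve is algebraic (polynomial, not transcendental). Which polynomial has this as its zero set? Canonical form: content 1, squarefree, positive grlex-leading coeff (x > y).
deg p = 2. A generic line meets the curve in up to 2 points.
Symmetries: mirror symmetry x ↦ −x ⇒ only even powers of x.
Checking where it meets the axes: it misses every integer gridline on the y-axis.
Assembling these constraints gives the stated polynomial.

3*x^2 - y^2 - y - 2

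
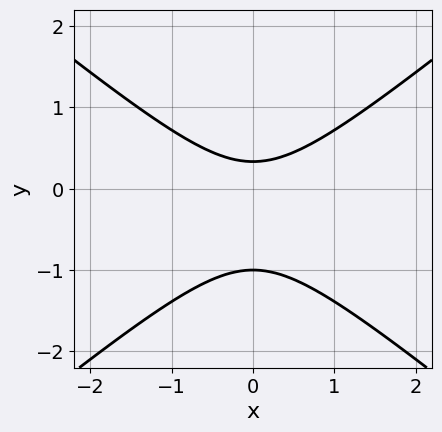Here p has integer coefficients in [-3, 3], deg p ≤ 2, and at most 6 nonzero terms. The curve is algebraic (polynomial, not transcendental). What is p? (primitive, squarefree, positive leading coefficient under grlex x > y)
2*x^2 - 3*y^2 - 2*y + 1

(a) Degree: the shape is more complex than any degree-1 curve, so deg p = 2.
(b) Symmetries: it's symmetric under x → −x, forcing even powers of x.
(c) Reading off the gridlines: one y-axis crossing is at y = -1; no x-intercept at any integer in the box.
(d) The integer polynomial consistent with all of this is the stated p.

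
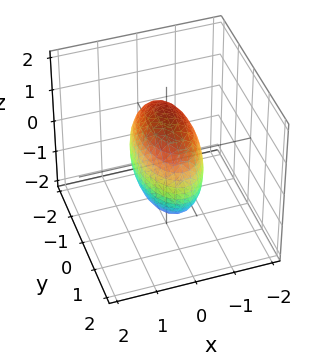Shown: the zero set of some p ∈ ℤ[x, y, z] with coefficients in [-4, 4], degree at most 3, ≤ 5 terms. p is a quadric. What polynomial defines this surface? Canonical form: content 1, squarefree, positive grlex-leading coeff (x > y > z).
3*x^2 + y^2 + z^2 - 2

1. deg p = 2. Bounded and convex; a quadric.
2. Symmetries: it's symmetric under z → −z, forcing even powers of z; the x ↦ −x reflection is a symmetry, so x appears only in even powers; the y ↦ −y reflection is a symmetry, so y appears only in even powers.
3. Solving for integer coefficients yields p as stated.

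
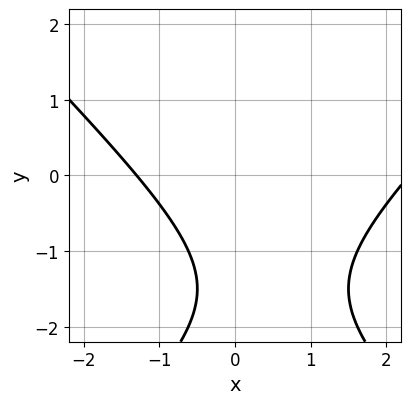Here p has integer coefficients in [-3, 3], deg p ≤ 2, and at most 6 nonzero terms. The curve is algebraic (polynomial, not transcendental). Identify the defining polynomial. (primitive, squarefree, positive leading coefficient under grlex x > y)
x^2 - y^2 - x - 3*y - 3

(a) deg p = 2.
(b) Reading off the gridlines: the curve avoids every integer y-axis point in the box.
(c) Putting this together gives p.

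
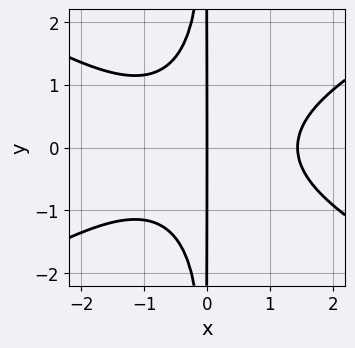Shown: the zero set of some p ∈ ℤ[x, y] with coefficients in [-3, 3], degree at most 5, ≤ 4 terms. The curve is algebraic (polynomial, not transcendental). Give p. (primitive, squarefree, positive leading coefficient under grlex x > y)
x^4 - 3*x^2*y^2 - 3*x

1. The degree is 4 — the shape is more complex than any degree-3 curve.
2. Symmetries: the y ↦ −y reflection is a symmetry, so y appears only in even powers.
3. From the visible intercepts: one x-axis crossing is at x = 0; the visible y-axis segment lies entirely on the curve.
4. Together with the visible shape, these determine p as stated.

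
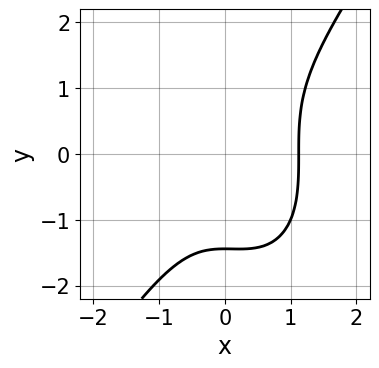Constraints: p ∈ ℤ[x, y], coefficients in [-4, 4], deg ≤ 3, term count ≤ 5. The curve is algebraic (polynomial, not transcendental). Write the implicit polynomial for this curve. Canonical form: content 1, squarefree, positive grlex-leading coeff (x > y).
1. The degree is 3 — a generic line meets the curve in up to 3 points.
2. Putting this together gives p.

3*x^3 - y^3 - x^2 - 3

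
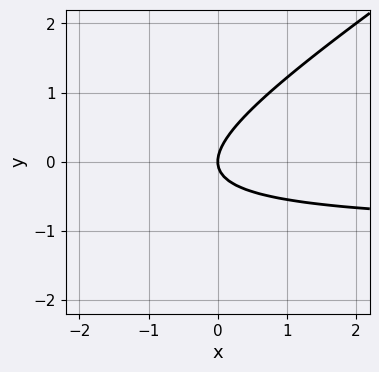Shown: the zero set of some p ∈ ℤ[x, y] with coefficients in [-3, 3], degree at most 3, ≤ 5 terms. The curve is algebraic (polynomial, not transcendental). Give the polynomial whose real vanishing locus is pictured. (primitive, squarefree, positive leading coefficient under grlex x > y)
The degree is 2 — no degree-1 curve has this shape.
Reading off the gridlines: it meets the y-axis at y = 0 (among the integer gridlines); one x-axis crossing is at x = 0.
The integer polynomial consistent with all of this is the stated p.

2*x*y - 3*y^2 + 2*x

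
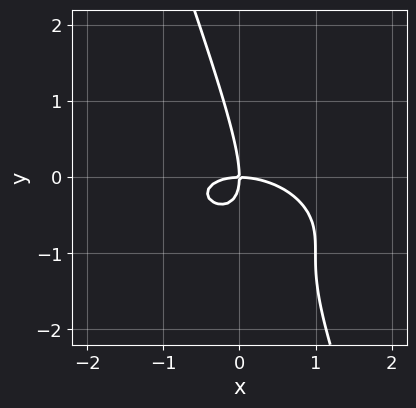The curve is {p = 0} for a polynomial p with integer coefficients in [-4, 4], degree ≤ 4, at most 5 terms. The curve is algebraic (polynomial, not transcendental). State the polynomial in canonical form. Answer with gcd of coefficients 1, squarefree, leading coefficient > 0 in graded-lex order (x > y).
x^3 + x^2*y + 3*x*y^2 + y^3 + 2*x*y

(a) Degree: the shape is more complex than any degree-2 curve, so deg p = 3.
(b) Observable constraints: one y-axis crossing is at y = 0; it crosses the x-axis at the gridline x = 0.
(c) These observations pin down the coefficients.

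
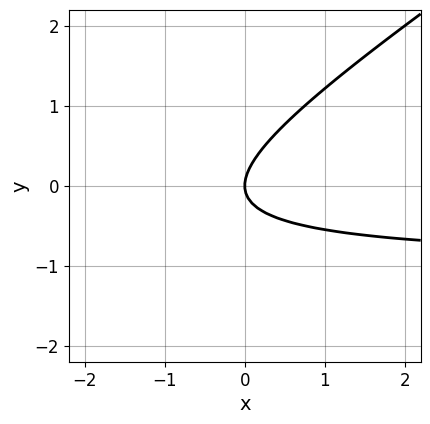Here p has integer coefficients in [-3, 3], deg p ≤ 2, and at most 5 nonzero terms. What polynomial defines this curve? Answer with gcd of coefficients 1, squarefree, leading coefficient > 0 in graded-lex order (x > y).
2*x*y - 3*y^2 + 2*x

1. The degree is 2 — the shape is more complex than any degree-1 curve.
2. Against the integer gridlines: it meets the x-axis at x = 0 (among the integer gridlines); it crosses the y-axis at the gridline y = 0.
3. The integer polynomial consistent with all of this is the stated p.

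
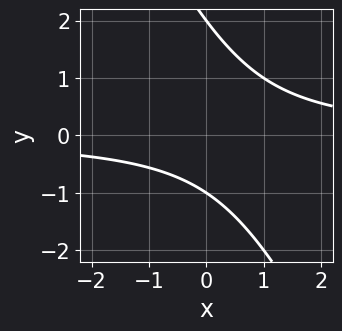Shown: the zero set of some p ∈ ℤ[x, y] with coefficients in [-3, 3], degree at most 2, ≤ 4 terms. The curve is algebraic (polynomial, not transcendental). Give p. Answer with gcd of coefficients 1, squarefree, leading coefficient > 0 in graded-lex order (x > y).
Degree: a generic line meets the curve in up to 2 points, so deg p = 2.
Against the integer gridlines: it misses every integer gridline on the x-axis; the y-axis gridline crossings are at y ∈ {-1, 2}.
Putting this together gives p.

2*x*y + y^2 - y - 2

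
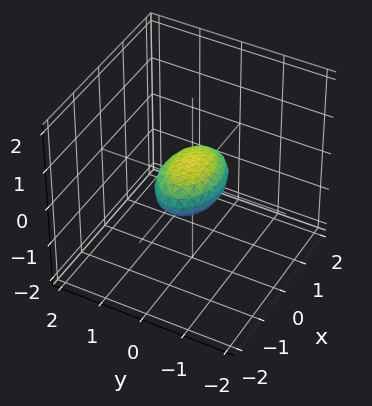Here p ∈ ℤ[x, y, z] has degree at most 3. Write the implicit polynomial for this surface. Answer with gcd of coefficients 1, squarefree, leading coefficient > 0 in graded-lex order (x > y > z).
x^2 + 2*y^2 + 3*z^2 - 1

(a) Degree: a closed, bounded, convex surface; a quadric, so deg p = 2.
(b) Symmetries: it's symmetric under x → −x, forcing even powers of x; the y ↦ −y reflection is a symmetry, so y appears only in even powers; the z ↦ −z reflection is a symmetry, so z appears only in even powers.
(c) Checking where it meets the axes: the x-axis gridline crossings are at x ∈ {-1, 1}.
(d) Putting this together gives p.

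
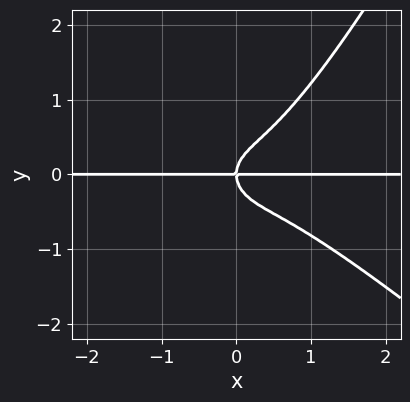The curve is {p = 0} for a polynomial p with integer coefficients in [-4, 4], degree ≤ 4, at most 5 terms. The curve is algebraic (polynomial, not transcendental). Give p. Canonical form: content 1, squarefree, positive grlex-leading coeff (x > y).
3*x^3*y + 2*x^2*y^2 - 2*x*y^3 - 3*y^3 + 2*x*y

1. deg p = 4.
2. Observable constraints: one y-axis crossing is at y = 0; every point of the x-axis in the box is on the curve.
3. Assembling these constraints gives the stated polynomial.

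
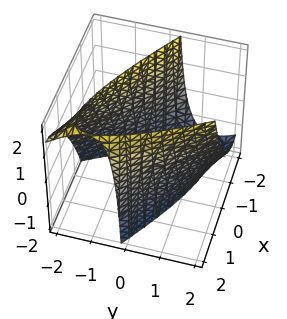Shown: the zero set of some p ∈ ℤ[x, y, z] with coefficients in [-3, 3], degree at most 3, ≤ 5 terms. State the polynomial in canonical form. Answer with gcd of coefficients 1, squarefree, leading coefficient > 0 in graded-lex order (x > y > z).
x^2 + 2*x*y + y^2 - y*z - 3

The degree is 2 — no degree-1 surface has this shape.
Checking where it meets the axes: it misses every integer gridline on the z-axis.
These observations pin down the coefficients.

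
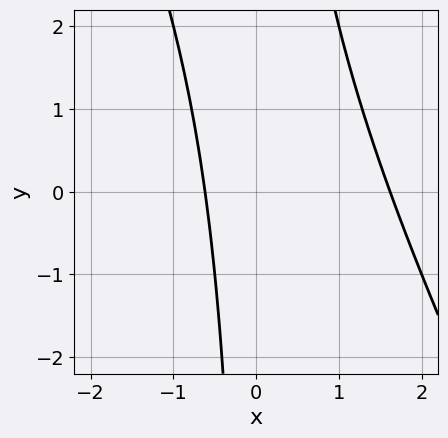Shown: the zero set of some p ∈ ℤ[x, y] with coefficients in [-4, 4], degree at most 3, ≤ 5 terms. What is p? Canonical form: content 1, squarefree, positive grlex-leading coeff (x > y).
2*x^2 + x*y - 2*x - 2

First, deg p = 2.
Then, from the visible intercepts: the curve avoids every integer y-axis point in the box.
Finally, putting this together gives p.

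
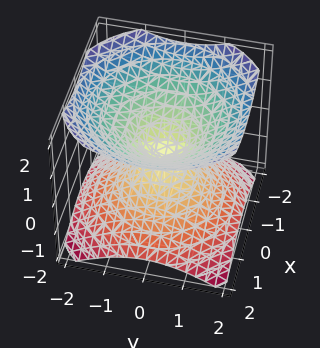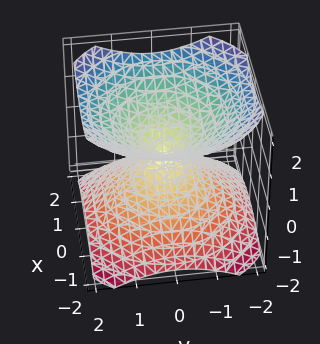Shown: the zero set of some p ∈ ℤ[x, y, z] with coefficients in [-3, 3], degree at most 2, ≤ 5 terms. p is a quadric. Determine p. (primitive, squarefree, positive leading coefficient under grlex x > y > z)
2*x^2 + 2*y^2 - 3*z^2

(a) There are 2 components. Treating them together as one polynomial.
(b) deg p = 2. A double cone through the origin; a quadric.
(c) Symmetries: rotational symmetry about the z-axis ⇒ p depends on x, y only through x² + y²; mirror symmetry z ↦ −z ⇒ only even powers of z.
(d) Against the integer gridlines: one y-axis crossing is at y = 0; it meets the x-axis at x = 0 (among the integer gridlines).
(e) Solving for integer coefficients yields p as stated.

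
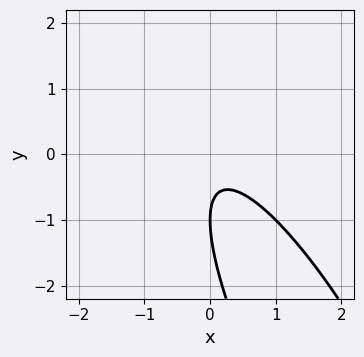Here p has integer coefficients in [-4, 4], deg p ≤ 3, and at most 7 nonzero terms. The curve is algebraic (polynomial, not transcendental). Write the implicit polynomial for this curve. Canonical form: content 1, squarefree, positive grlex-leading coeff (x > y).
3*x^2 + 3*x*y + y^2 + 2*y + 1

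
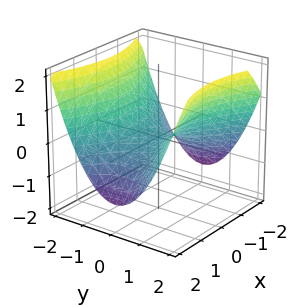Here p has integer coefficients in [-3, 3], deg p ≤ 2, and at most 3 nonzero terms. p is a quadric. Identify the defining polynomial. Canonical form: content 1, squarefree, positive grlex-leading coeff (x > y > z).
x^2 - 2*y^2 + 3*z

First, degree: a hyperbolic paraboloid; a quadric, so deg p = 2.
Next, symmetries: it's symmetric under y → −y, forcing even powers of y; it's symmetric under x → −x, forcing even powers of x.
Then, against the integer gridlines: it meets the z-axis at z = 0 (among the integer gridlines); it crosses the x-axis at the gridline x = 0; one y-axis crossing is at y = 0.
Finally, these observations pin down the coefficients.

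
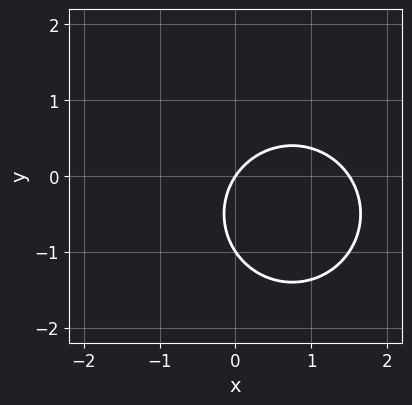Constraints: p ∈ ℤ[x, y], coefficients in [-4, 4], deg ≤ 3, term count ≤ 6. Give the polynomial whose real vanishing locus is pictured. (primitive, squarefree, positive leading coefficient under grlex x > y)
Degree: no degree-1 curve has this shape, so deg p = 2.
Checking where it meets the axes: among the integer gridlines, it crosses the y-axis at y ∈ {-1, 0}; it crosses the x-axis at the gridline x = 0.
Matching integer coefficients to the picture gives p.

2*x^2 + 2*y^2 - 3*x + 2*y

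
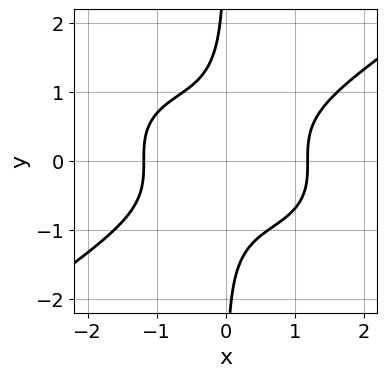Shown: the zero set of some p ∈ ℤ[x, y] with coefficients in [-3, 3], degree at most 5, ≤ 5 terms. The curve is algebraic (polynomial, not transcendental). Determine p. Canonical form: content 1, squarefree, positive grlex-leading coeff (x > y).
x^4 - 3*x*y^3 - 2

First, deg p = 4. The shape is more complex than any degree-3 curve.
Next, observable constraints: it misses every integer gridline on the y-axis.
Finally, matching integer coefficients to the picture gives p.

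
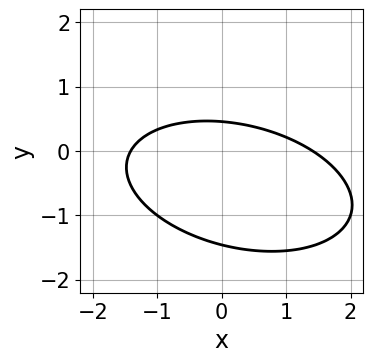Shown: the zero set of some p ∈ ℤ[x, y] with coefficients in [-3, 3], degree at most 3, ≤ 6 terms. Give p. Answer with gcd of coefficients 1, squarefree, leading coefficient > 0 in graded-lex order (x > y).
x^2 + x*y + 3*y^2 + 3*y - 2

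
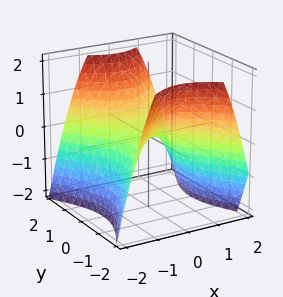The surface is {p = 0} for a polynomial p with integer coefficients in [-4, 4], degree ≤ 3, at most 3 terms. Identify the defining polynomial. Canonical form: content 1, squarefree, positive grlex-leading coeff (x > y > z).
3*x^2 - 2*y^2 + 3*z

(a) Degree: a hyperbolic paraboloid; a quadric, so deg p = 2.
(b) Symmetries: mirror symmetry y ↦ −y ⇒ only even powers of y; mirror symmetry x ↦ −x ⇒ only even powers of x.
(c) Observable constraints: it crosses the z-axis at the gridline z = 0; it crosses the x-axis at the gridline x = 0.
(d) The integer polynomial consistent with all of this is the stated p.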